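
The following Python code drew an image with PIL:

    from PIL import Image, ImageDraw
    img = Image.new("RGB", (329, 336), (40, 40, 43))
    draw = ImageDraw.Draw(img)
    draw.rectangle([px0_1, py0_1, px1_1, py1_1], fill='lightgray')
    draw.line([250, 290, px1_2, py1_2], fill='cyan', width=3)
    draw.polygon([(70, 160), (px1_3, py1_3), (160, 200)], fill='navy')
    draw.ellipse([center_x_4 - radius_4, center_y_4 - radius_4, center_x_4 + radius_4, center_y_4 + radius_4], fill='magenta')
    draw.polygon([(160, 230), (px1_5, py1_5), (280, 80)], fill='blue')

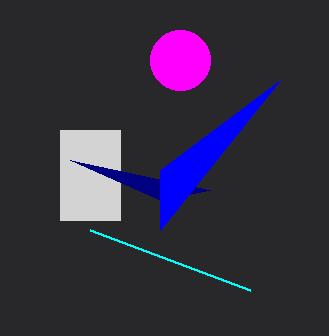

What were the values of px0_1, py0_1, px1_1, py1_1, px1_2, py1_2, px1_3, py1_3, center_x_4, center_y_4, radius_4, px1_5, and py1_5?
px0_1 = 60, py0_1 = 130, px1_1 = 120, py1_1 = 220, px1_2 = 90, py1_2 = 230, px1_3 = 210, py1_3 = 190, center_x_4 = 180, center_y_4 = 60, radius_4 = 30, px1_5 = 160, py1_5 = 170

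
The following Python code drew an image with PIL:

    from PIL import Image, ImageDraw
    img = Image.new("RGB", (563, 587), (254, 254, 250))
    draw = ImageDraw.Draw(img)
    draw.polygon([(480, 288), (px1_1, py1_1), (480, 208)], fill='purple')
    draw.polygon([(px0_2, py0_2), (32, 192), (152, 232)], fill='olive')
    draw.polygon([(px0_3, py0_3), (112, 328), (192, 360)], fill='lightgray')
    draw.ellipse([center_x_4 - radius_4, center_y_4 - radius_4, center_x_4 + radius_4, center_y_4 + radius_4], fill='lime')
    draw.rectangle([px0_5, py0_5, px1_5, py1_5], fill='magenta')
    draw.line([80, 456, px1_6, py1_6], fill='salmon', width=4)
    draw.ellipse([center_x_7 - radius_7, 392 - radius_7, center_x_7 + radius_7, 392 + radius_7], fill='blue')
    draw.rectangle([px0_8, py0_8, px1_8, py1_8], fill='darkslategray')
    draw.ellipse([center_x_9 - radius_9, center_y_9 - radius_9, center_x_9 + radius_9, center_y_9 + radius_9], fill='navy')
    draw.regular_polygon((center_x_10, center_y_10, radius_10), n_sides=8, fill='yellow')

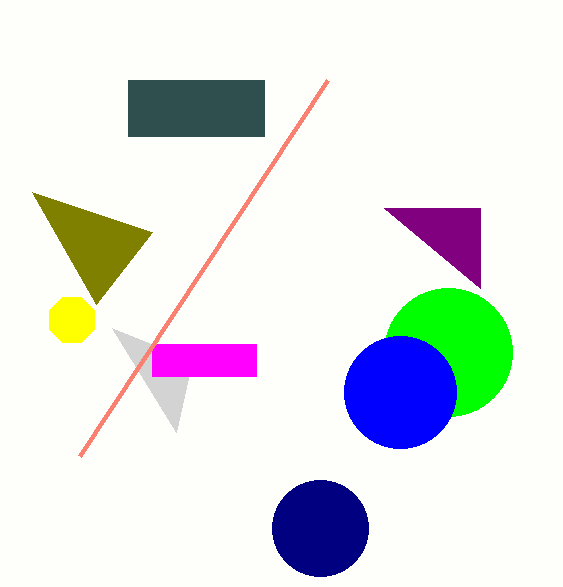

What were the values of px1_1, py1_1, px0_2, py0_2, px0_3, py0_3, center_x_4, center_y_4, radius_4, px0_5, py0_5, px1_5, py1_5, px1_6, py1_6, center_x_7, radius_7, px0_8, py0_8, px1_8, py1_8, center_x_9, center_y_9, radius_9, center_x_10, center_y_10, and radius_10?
px1_1 = 384; py1_1 = 208; px0_2 = 96; py0_2 = 304; px0_3 = 176; py0_3 = 432; center_x_4 = 448; center_y_4 = 352; radius_4 = 64; px0_5 = 152; py0_5 = 344; px1_5 = 256; py1_5 = 376; px1_6 = 328; py1_6 = 80; center_x_7 = 400; radius_7 = 56; px0_8 = 128; py0_8 = 80; px1_8 = 264; py1_8 = 136; center_x_9 = 320; center_y_9 = 528; radius_9 = 48; center_x_10 = 72; center_y_10 = 320; radius_10 = 24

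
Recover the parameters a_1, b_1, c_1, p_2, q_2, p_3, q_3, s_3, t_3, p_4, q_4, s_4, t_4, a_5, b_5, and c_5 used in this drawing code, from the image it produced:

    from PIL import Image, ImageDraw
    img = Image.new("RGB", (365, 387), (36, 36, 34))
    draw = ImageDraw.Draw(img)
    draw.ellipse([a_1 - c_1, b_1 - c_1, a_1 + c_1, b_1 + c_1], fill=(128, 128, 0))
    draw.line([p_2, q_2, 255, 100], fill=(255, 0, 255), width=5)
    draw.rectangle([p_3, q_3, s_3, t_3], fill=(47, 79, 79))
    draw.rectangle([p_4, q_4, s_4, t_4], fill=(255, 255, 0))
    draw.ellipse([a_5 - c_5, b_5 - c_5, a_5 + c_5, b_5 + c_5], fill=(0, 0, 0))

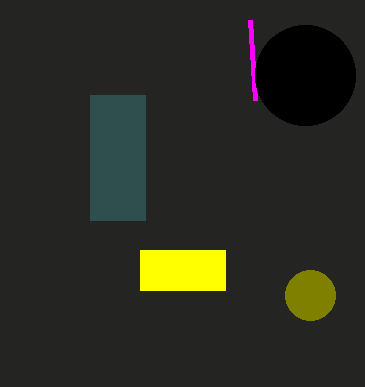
a_1 = 310
b_1 = 295
c_1 = 25
p_2 = 250
q_2 = 20
p_3 = 90
q_3 = 95
s_3 = 145
t_3 = 220
p_4 = 140
q_4 = 250
s_4 = 225
t_4 = 290
a_5 = 305
b_5 = 75
c_5 = 50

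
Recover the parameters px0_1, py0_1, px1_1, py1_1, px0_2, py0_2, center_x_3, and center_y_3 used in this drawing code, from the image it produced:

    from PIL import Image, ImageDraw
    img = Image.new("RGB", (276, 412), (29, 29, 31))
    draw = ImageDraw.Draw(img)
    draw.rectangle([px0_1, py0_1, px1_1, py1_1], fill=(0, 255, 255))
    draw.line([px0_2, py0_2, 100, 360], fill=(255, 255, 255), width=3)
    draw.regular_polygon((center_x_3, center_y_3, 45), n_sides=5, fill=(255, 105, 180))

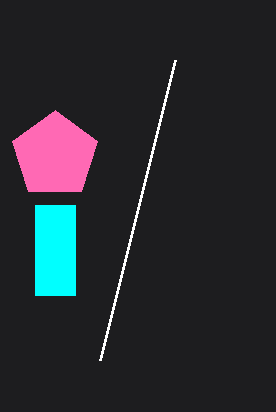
px0_1 = 35; py0_1 = 205; px1_1 = 75; py1_1 = 295; px0_2 = 175; py0_2 = 60; center_x_3 = 55; center_y_3 = 155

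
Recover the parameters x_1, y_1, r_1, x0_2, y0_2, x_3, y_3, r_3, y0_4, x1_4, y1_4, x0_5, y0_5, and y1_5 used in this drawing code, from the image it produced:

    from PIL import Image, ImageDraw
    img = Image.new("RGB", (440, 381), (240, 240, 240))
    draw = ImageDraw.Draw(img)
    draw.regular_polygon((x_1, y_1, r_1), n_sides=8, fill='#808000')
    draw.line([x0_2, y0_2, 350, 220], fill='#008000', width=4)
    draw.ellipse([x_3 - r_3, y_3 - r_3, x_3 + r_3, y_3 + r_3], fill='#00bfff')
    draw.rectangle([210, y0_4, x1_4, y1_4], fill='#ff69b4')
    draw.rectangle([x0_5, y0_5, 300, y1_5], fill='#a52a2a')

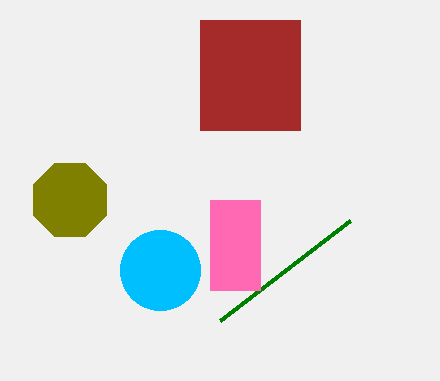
x_1 = 70; y_1 = 200; r_1 = 40; x0_2 = 220; y0_2 = 320; x_3 = 160; y_3 = 270; r_3 = 40; y0_4 = 200; x1_4 = 260; y1_4 = 290; x0_5 = 200; y0_5 = 20; y1_5 = 130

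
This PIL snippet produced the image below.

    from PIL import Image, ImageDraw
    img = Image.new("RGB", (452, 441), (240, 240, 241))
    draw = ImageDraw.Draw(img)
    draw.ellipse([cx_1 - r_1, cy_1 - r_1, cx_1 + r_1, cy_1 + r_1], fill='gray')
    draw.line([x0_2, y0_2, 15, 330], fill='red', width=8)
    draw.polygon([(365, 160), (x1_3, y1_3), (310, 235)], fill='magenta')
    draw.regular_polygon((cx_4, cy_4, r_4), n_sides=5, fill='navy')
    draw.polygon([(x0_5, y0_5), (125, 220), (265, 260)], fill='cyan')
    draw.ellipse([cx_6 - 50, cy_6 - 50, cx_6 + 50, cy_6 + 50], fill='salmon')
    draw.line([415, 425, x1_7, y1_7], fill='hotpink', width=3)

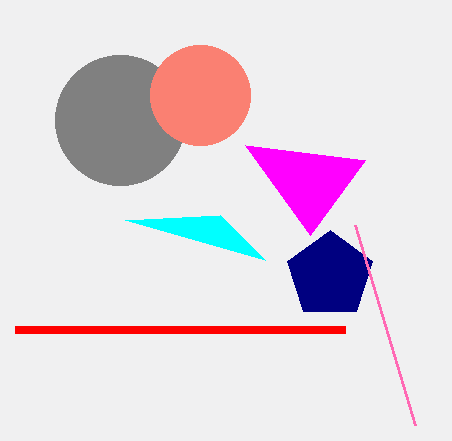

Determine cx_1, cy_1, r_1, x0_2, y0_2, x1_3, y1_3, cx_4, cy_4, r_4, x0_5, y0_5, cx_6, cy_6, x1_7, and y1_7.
cx_1 = 120
cy_1 = 120
r_1 = 65
x0_2 = 345
y0_2 = 330
x1_3 = 245
y1_3 = 145
cx_4 = 330
cy_4 = 275
r_4 = 45
x0_5 = 220
y0_5 = 215
cx_6 = 200
cy_6 = 95
x1_7 = 355
y1_7 = 225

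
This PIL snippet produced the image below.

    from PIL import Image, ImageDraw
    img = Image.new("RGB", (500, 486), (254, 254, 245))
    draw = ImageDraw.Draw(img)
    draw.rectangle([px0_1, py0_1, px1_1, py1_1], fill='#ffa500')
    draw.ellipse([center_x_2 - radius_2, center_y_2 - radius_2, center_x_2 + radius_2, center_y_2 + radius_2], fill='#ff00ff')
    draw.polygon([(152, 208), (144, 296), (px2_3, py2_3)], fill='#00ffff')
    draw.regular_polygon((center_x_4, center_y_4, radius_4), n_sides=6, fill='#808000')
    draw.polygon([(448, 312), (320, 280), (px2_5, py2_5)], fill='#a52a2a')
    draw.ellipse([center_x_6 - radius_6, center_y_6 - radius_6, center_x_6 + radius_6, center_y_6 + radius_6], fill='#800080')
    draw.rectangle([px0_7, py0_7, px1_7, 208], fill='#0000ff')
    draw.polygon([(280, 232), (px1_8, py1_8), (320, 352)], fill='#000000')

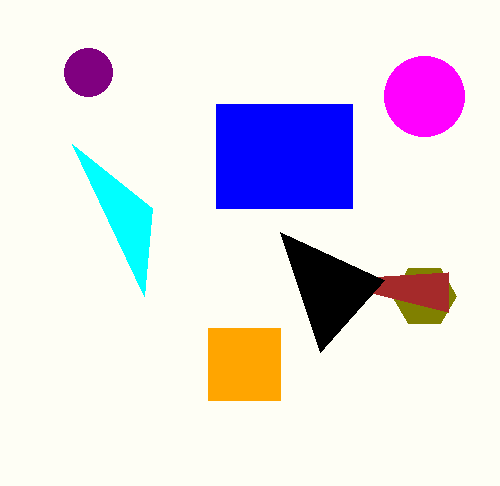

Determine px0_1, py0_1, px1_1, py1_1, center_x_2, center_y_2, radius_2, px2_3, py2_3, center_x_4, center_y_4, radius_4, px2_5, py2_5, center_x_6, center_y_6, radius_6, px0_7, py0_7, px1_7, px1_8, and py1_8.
px0_1 = 208
py0_1 = 328
px1_1 = 280
py1_1 = 400
center_x_2 = 424
center_y_2 = 96
radius_2 = 40
px2_3 = 72
py2_3 = 144
center_x_4 = 424
center_y_4 = 296
radius_4 = 32
px2_5 = 448
py2_5 = 272
center_x_6 = 88
center_y_6 = 72
radius_6 = 24
px0_7 = 216
py0_7 = 104
px1_7 = 352
px1_8 = 384
py1_8 = 280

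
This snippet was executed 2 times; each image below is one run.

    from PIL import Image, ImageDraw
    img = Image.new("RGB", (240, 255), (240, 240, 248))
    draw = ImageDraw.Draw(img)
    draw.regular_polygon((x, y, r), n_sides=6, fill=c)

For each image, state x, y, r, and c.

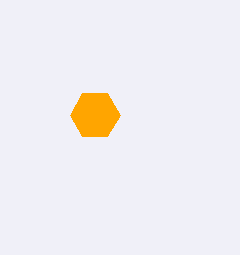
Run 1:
x = 95; y = 115; r = 25; c = 'orange'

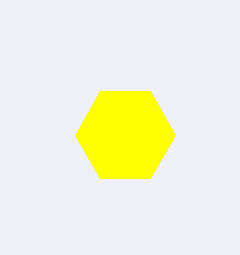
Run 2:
x = 125, y = 135, r = 50, c = 'yellow'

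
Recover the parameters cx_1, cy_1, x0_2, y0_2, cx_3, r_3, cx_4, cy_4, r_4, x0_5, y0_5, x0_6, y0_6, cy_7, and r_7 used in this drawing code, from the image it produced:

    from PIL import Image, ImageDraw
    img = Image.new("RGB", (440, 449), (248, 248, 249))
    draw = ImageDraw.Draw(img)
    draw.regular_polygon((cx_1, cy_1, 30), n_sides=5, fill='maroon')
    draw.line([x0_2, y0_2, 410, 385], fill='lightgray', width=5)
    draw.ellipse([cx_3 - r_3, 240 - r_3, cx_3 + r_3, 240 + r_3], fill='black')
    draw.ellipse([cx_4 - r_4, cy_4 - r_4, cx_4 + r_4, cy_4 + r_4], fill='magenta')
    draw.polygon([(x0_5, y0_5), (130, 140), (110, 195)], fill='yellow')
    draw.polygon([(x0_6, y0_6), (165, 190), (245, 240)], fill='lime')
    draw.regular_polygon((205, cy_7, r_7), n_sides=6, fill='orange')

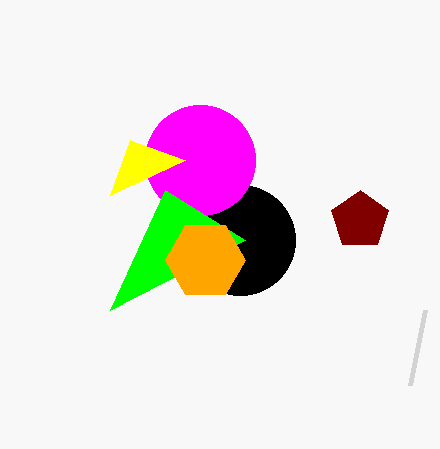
cx_1 = 360, cy_1 = 220, x0_2 = 425, y0_2 = 310, cx_3 = 240, r_3 = 55, cx_4 = 200, cy_4 = 160, r_4 = 55, x0_5 = 185, y0_5 = 160, x0_6 = 110, y0_6 = 310, cy_7 = 260, r_7 = 40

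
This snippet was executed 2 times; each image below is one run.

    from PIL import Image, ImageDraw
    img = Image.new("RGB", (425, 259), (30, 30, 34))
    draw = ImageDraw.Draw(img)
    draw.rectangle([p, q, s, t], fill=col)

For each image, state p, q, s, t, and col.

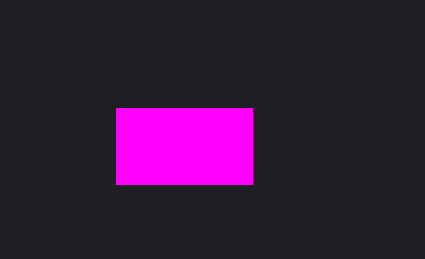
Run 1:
p = 116; q = 108; s = 252; t = 184; col = 'magenta'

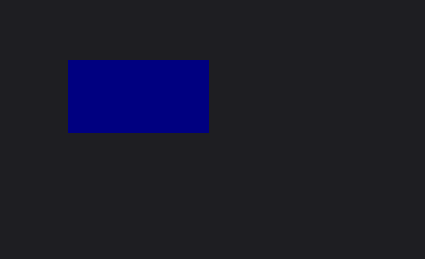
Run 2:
p = 68, q = 60, s = 208, t = 132, col = 'navy'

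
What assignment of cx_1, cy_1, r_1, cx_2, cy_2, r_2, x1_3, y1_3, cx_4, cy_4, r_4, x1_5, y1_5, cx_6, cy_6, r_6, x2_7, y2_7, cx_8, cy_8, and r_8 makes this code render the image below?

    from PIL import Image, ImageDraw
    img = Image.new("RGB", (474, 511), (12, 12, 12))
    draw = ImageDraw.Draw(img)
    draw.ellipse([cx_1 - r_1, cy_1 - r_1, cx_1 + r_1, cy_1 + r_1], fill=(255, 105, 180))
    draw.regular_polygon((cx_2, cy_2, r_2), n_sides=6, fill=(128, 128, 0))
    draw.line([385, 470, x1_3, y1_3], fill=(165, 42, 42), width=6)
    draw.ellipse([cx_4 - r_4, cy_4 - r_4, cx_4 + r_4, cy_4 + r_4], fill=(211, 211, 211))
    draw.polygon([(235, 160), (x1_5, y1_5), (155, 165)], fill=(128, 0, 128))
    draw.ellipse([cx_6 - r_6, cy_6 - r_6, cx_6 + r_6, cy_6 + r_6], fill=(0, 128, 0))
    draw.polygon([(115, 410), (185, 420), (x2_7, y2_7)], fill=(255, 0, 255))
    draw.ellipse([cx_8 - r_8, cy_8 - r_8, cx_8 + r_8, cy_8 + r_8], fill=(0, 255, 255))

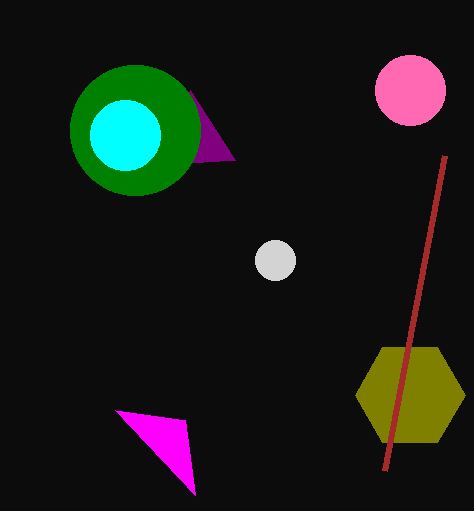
cx_1 = 410; cy_1 = 90; r_1 = 35; cx_2 = 410; cy_2 = 395; r_2 = 55; x1_3 = 445; y1_3 = 155; cx_4 = 275; cy_4 = 260; r_4 = 20; x1_5 = 190; y1_5 = 90; cx_6 = 135; cy_6 = 130; r_6 = 65; x2_7 = 195; y2_7 = 495; cx_8 = 125; cy_8 = 135; r_8 = 35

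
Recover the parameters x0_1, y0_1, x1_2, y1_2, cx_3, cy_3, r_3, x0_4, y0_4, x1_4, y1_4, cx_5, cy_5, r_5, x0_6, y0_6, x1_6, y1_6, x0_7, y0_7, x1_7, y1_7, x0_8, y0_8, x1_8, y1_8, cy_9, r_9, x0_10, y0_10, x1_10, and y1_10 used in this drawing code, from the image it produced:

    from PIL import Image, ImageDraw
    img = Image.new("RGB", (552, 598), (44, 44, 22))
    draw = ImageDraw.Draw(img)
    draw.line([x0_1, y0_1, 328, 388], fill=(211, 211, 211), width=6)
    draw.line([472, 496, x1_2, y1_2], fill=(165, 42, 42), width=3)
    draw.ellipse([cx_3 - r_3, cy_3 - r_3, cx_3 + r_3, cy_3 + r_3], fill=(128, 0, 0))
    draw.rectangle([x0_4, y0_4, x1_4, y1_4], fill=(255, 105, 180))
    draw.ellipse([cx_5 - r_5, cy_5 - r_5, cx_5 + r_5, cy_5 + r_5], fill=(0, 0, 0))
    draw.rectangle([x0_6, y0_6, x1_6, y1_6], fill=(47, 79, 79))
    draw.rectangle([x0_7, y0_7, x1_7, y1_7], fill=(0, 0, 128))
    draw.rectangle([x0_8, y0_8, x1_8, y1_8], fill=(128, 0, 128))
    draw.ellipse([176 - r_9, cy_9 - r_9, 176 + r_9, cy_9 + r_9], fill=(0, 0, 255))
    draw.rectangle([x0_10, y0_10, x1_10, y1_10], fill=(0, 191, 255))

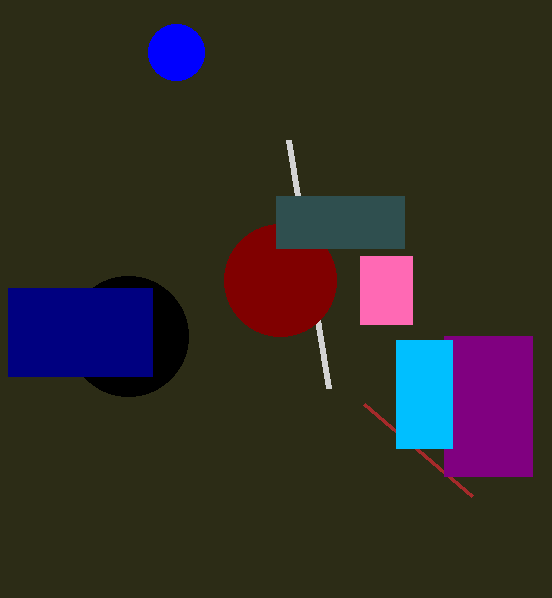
x0_1 = 288; y0_1 = 140; x1_2 = 364; y1_2 = 404; cx_3 = 280; cy_3 = 280; r_3 = 56; x0_4 = 360; y0_4 = 256; x1_4 = 412; y1_4 = 324; cx_5 = 128; cy_5 = 336; r_5 = 60; x0_6 = 276; y0_6 = 196; x1_6 = 404; y1_6 = 248; x0_7 = 8; y0_7 = 288; x1_7 = 152; y1_7 = 376; x0_8 = 444; y0_8 = 336; x1_8 = 532; y1_8 = 476; cy_9 = 52; r_9 = 28; x0_10 = 396; y0_10 = 340; x1_10 = 452; y1_10 = 448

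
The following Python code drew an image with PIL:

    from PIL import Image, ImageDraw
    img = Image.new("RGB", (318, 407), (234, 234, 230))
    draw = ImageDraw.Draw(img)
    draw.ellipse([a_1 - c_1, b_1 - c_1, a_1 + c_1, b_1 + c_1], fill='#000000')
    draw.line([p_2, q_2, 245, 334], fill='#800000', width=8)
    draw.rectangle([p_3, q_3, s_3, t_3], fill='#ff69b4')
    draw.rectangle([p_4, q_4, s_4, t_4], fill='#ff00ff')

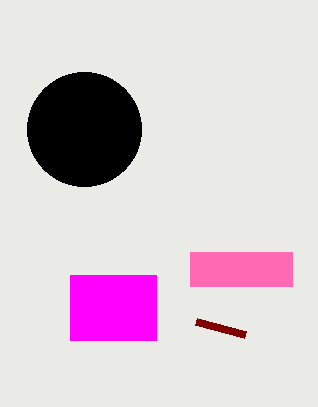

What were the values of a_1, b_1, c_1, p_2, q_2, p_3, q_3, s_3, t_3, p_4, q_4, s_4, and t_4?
a_1 = 84
b_1 = 129
c_1 = 57
p_2 = 196
q_2 = 321
p_3 = 190
q_3 = 252
s_3 = 292
t_3 = 286
p_4 = 70
q_4 = 275
s_4 = 156
t_4 = 340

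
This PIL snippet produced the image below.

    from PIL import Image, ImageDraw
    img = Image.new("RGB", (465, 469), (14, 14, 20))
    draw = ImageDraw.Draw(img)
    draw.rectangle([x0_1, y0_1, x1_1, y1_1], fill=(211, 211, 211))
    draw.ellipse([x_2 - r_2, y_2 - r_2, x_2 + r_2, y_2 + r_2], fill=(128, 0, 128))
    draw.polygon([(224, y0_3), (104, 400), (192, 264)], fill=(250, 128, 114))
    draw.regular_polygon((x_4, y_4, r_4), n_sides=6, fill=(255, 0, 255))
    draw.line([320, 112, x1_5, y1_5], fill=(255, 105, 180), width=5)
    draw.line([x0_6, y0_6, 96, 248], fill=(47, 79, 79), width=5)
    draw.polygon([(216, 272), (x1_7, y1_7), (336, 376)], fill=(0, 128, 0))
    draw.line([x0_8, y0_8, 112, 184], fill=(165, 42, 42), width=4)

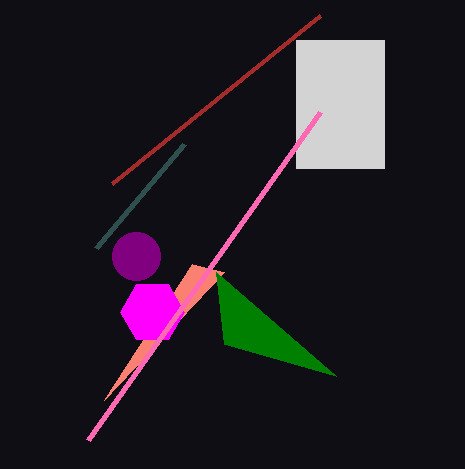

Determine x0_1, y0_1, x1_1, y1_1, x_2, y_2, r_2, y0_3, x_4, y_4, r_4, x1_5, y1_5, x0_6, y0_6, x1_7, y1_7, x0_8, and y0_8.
x0_1 = 296; y0_1 = 40; x1_1 = 384; y1_1 = 168; x_2 = 136; y_2 = 256; r_2 = 24; y0_3 = 272; x_4 = 152; y_4 = 312; r_4 = 32; x1_5 = 88; y1_5 = 440; x0_6 = 184; y0_6 = 144; x1_7 = 224; y1_7 = 344; x0_8 = 320; y0_8 = 16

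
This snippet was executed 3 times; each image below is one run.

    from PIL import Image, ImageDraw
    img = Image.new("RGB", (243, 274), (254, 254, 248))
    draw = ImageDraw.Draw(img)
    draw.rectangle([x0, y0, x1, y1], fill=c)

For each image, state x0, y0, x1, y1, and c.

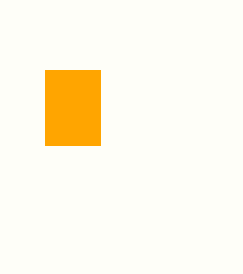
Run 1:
x0 = 45; y0 = 70; x1 = 100; y1 = 145; c = 'orange'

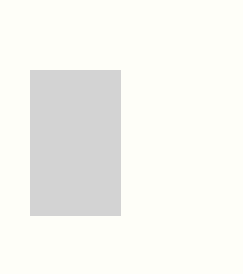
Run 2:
x0 = 30, y0 = 70, x1 = 120, y1 = 215, c = 'lightgray'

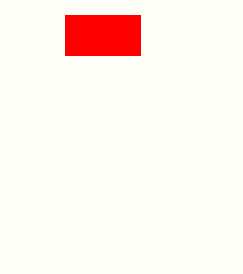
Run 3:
x0 = 65; y0 = 15; x1 = 140; y1 = 55; c = 'red'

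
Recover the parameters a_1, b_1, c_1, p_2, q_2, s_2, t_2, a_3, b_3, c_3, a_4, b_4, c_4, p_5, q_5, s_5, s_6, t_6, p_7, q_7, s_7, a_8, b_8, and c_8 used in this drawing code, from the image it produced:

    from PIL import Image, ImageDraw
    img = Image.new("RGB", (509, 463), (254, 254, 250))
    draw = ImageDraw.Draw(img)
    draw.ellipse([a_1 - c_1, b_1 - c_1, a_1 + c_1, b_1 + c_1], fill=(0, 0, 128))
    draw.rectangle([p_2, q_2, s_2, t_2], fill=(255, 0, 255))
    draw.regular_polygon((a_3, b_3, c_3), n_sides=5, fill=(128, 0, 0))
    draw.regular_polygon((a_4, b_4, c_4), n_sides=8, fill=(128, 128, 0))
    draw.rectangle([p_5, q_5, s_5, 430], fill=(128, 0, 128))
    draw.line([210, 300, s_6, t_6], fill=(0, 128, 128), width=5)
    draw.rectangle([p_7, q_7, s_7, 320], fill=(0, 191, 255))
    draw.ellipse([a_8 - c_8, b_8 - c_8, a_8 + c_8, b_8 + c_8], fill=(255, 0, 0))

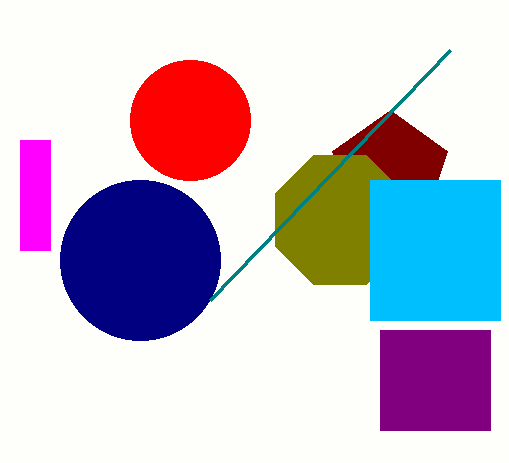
a_1 = 140, b_1 = 260, c_1 = 80, p_2 = 20, q_2 = 140, s_2 = 50, t_2 = 250, a_3 = 390, b_3 = 170, c_3 = 60, a_4 = 340, b_4 = 220, c_4 = 70, p_5 = 380, q_5 = 330, s_5 = 490, s_6 = 450, t_6 = 50, p_7 = 370, q_7 = 180, s_7 = 500, a_8 = 190, b_8 = 120, c_8 = 60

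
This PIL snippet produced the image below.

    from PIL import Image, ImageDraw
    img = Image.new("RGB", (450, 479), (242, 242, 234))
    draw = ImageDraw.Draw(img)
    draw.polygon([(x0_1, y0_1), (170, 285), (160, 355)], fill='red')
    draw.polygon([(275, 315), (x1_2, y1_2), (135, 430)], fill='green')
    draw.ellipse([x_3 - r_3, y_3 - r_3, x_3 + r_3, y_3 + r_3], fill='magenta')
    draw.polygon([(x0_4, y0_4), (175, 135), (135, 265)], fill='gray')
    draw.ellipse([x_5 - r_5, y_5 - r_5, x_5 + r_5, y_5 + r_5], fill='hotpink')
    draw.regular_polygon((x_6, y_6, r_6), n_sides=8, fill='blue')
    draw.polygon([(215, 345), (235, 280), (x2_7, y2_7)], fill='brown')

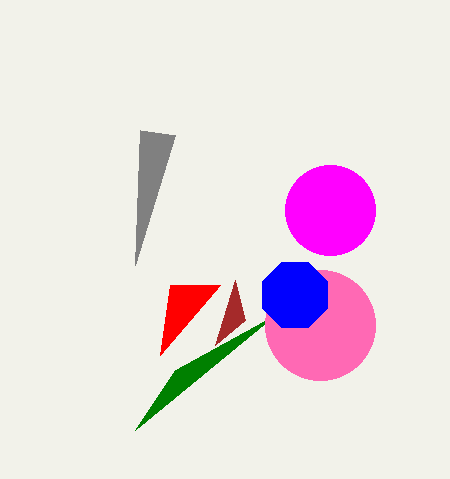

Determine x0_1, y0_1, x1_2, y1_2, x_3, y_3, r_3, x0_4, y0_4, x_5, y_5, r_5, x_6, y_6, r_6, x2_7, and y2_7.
x0_1 = 220
y0_1 = 285
x1_2 = 175
y1_2 = 370
x_3 = 330
y_3 = 210
r_3 = 45
x0_4 = 140
y0_4 = 130
x_5 = 320
y_5 = 325
r_5 = 55
x_6 = 295
y_6 = 295
r_6 = 35
x2_7 = 245
y2_7 = 320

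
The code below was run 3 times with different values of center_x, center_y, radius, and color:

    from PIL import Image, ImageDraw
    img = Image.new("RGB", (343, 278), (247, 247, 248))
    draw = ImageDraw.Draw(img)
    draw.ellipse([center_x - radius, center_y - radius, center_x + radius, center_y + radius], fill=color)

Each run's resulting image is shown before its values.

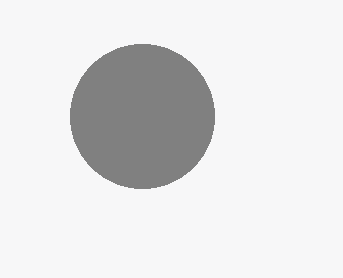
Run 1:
center_x = 142; center_y = 116; radius = 72; color = 'gray'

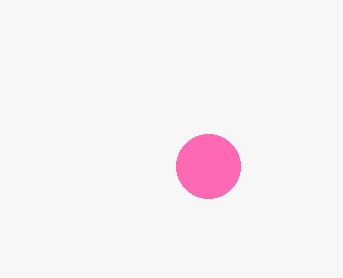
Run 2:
center_x = 208, center_y = 166, radius = 32, color = 'hotpink'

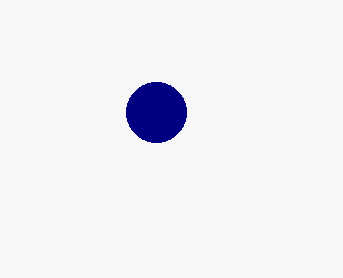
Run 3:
center_x = 156; center_y = 112; radius = 30; color = 'navy'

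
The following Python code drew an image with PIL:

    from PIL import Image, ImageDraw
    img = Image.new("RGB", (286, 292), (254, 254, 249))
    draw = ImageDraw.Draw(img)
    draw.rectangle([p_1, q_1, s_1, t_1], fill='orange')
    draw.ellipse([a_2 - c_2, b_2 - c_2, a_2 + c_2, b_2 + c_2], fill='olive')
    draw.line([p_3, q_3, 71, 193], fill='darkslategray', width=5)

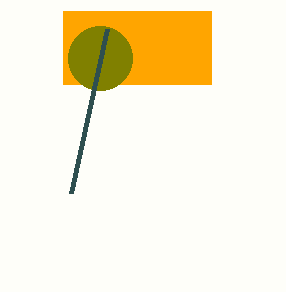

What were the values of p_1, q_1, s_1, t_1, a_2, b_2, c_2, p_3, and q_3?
p_1 = 63, q_1 = 11, s_1 = 211, t_1 = 84, a_2 = 100, b_2 = 58, c_2 = 32, p_3 = 107, q_3 = 29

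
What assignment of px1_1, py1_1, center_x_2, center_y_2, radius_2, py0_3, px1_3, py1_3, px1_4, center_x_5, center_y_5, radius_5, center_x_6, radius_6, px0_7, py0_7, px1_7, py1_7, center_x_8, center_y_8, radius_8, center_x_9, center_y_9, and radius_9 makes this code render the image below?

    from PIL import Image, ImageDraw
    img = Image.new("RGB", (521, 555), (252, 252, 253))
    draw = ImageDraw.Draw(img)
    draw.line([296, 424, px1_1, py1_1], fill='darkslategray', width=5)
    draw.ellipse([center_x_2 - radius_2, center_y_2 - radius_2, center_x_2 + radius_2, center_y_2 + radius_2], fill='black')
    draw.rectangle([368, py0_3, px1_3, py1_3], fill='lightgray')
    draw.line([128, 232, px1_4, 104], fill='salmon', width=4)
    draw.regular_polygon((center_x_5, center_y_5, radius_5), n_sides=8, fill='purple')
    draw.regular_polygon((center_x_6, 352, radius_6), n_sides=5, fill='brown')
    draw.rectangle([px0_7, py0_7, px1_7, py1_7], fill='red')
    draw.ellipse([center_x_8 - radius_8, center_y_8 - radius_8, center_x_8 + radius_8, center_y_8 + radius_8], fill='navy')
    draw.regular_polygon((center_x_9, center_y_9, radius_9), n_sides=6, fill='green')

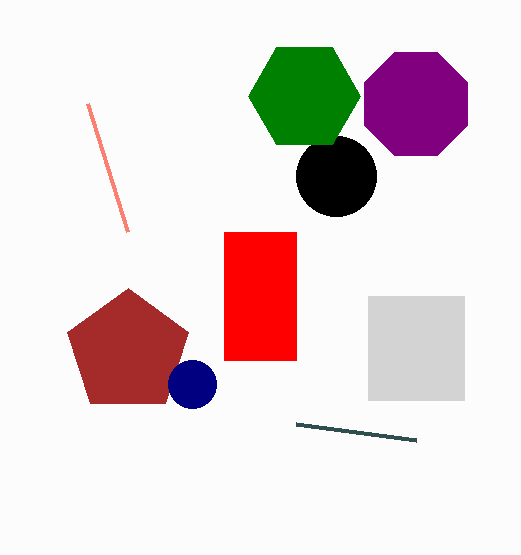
px1_1 = 416; py1_1 = 440; center_x_2 = 336; center_y_2 = 176; radius_2 = 40; py0_3 = 296; px1_3 = 464; py1_3 = 400; px1_4 = 88; center_x_5 = 416; center_y_5 = 104; radius_5 = 56; center_x_6 = 128; radius_6 = 64; px0_7 = 224; py0_7 = 232; px1_7 = 296; py1_7 = 360; center_x_8 = 192; center_y_8 = 384; radius_8 = 24; center_x_9 = 304; center_y_9 = 96; radius_9 = 56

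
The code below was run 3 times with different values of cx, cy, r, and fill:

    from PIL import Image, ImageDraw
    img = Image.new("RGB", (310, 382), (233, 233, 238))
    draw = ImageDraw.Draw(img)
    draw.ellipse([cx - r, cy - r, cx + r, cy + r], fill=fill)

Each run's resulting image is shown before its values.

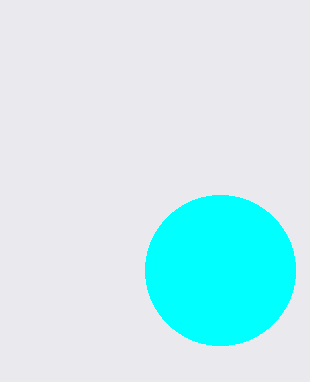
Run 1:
cx = 220; cy = 270; r = 75; fill = 'cyan'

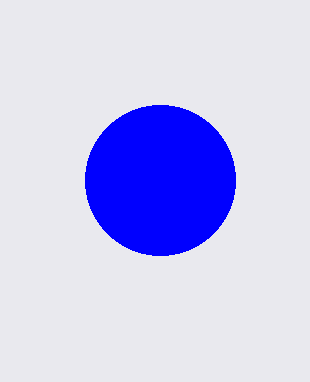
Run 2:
cx = 160; cy = 180; r = 75; fill = 'blue'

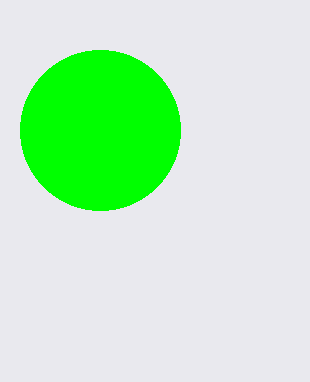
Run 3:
cx = 100; cy = 130; r = 80; fill = 'lime'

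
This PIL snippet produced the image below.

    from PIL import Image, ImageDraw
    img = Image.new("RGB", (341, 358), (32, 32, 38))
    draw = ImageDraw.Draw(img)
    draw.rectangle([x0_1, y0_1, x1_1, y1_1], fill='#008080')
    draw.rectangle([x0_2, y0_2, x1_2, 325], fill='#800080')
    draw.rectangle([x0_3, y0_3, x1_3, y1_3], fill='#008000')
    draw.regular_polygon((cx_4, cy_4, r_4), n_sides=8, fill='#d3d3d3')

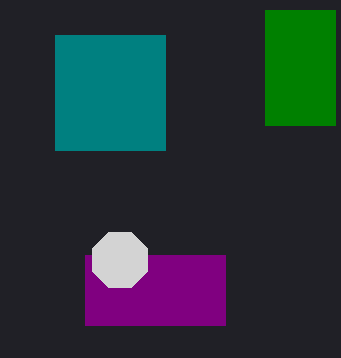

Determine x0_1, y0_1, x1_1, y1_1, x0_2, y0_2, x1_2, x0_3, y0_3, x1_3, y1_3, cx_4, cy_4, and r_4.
x0_1 = 55, y0_1 = 35, x1_1 = 165, y1_1 = 150, x0_2 = 85, y0_2 = 255, x1_2 = 225, x0_3 = 265, y0_3 = 10, x1_3 = 335, y1_3 = 125, cx_4 = 120, cy_4 = 260, r_4 = 30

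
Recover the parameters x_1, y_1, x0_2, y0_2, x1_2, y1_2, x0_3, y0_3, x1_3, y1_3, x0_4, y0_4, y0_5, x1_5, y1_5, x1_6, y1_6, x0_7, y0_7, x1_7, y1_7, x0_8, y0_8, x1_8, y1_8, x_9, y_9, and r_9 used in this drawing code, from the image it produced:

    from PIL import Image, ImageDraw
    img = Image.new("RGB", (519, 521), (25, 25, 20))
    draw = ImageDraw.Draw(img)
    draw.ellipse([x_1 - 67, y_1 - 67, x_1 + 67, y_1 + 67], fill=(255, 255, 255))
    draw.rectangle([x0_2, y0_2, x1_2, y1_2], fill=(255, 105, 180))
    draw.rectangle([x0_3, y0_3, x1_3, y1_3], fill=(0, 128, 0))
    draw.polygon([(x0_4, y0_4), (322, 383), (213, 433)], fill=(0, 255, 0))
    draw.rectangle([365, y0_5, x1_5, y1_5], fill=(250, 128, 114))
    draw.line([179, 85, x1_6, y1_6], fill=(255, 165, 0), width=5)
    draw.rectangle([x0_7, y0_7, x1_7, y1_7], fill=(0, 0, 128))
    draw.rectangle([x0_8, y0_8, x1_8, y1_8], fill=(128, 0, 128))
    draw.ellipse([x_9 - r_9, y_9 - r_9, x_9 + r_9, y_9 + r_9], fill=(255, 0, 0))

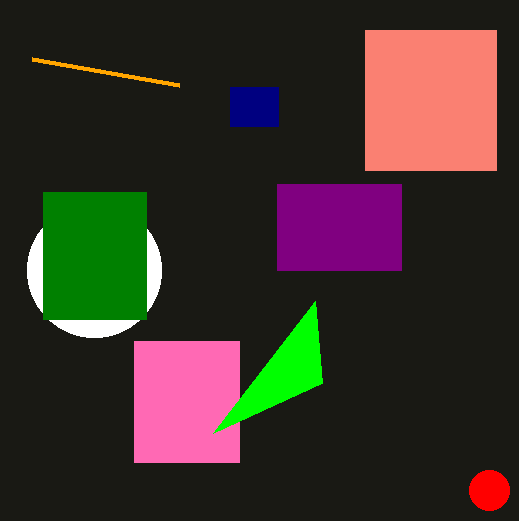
x_1 = 94
y_1 = 270
x0_2 = 134
y0_2 = 341
x1_2 = 239
y1_2 = 462
x0_3 = 43
y0_3 = 192
x1_3 = 146
y1_3 = 319
x0_4 = 315
y0_4 = 301
y0_5 = 30
x1_5 = 496
y1_5 = 170
x1_6 = 32
y1_6 = 59
x0_7 = 230
y0_7 = 87
x1_7 = 278
y1_7 = 126
x0_8 = 277
y0_8 = 184
x1_8 = 401
y1_8 = 270
x_9 = 489
y_9 = 490
r_9 = 20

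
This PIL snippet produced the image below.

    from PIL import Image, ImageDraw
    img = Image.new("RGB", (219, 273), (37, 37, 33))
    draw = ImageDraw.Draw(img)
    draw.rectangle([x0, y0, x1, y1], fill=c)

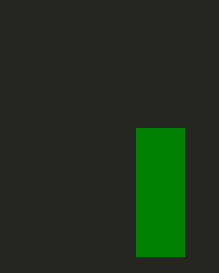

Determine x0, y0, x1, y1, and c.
x0 = 136
y0 = 128
x1 = 184
y1 = 256
c = 'green'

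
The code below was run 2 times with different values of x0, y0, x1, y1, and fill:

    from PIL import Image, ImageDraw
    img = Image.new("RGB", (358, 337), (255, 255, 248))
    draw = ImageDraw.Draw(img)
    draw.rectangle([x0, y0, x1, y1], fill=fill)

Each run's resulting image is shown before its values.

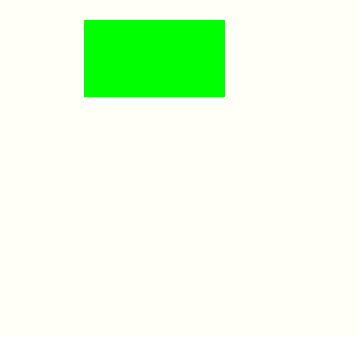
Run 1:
x0 = 84; y0 = 20; x1 = 224; y1 = 96; fill = 'lime'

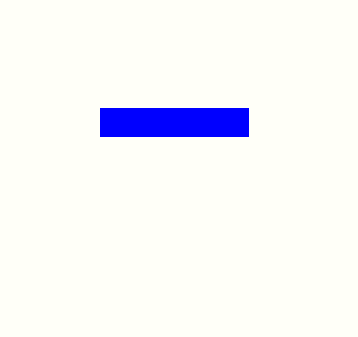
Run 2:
x0 = 100; y0 = 108; x1 = 248; y1 = 136; fill = 'blue'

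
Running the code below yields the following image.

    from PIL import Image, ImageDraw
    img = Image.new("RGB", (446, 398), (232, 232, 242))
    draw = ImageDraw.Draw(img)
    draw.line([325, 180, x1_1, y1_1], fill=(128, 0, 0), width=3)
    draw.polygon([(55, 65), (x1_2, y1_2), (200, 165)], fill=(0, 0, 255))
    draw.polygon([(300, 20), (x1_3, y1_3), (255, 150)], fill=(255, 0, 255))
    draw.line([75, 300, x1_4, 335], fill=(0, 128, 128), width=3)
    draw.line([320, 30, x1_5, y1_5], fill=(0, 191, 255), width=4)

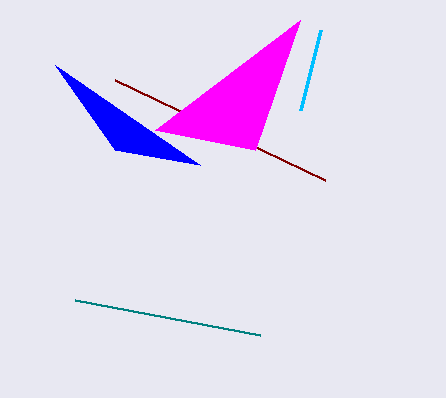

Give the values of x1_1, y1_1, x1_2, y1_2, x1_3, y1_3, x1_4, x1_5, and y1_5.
x1_1 = 115, y1_1 = 80, x1_2 = 115, y1_2 = 150, x1_3 = 155, y1_3 = 130, x1_4 = 260, x1_5 = 300, y1_5 = 110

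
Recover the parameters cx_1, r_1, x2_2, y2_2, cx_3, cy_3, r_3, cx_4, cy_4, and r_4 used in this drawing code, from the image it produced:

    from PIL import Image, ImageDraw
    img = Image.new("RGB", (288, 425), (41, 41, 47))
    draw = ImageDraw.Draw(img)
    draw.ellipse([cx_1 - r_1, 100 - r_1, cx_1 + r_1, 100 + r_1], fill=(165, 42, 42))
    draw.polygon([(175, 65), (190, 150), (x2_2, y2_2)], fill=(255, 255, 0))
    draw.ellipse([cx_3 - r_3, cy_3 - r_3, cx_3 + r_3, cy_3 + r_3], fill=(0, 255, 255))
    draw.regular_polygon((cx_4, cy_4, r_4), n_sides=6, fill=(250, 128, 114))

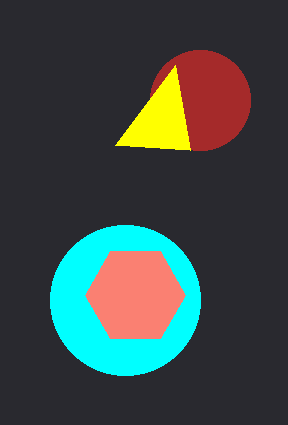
cx_1 = 200
r_1 = 50
x2_2 = 115
y2_2 = 145
cx_3 = 125
cy_3 = 300
r_3 = 75
cx_4 = 135
cy_4 = 295
r_4 = 50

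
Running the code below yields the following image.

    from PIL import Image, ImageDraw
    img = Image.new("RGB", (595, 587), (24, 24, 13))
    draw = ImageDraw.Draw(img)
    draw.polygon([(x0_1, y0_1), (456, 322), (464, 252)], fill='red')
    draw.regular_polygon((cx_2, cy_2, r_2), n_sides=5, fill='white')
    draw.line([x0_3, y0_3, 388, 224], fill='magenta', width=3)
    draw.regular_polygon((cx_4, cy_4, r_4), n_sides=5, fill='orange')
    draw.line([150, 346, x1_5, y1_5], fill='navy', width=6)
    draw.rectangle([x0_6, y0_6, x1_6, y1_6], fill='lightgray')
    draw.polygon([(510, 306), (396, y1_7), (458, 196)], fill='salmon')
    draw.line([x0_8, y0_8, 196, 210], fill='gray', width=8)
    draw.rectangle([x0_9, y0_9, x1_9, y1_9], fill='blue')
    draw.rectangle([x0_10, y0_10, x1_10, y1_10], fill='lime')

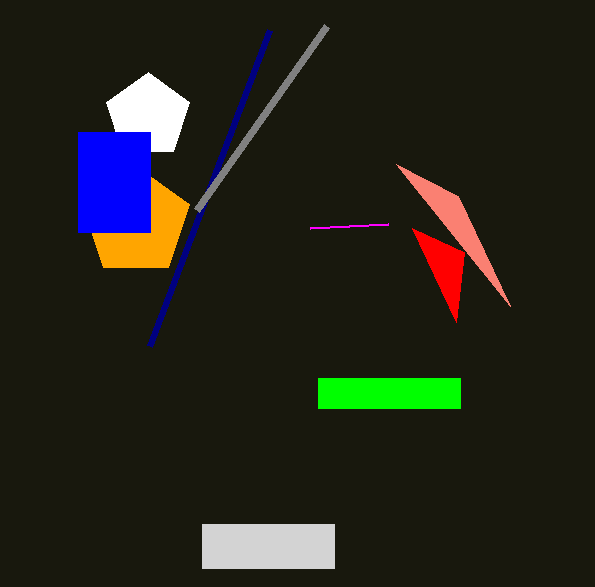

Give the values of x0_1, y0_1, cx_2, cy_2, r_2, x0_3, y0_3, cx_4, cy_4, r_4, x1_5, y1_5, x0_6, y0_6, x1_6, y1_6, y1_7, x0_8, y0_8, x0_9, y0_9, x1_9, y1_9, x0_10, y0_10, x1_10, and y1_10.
x0_1 = 412
y0_1 = 228
cx_2 = 148
cy_2 = 116
r_2 = 44
x0_3 = 310
y0_3 = 228
cx_4 = 136
cy_4 = 222
r_4 = 56
x1_5 = 270
y1_5 = 30
x0_6 = 202
y0_6 = 524
x1_6 = 334
y1_6 = 568
y1_7 = 164
x0_8 = 326
y0_8 = 26
x0_9 = 78
y0_9 = 132
x1_9 = 150
y1_9 = 232
x0_10 = 318
y0_10 = 378
x1_10 = 460
y1_10 = 408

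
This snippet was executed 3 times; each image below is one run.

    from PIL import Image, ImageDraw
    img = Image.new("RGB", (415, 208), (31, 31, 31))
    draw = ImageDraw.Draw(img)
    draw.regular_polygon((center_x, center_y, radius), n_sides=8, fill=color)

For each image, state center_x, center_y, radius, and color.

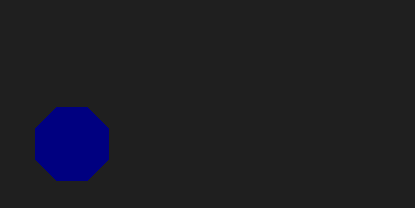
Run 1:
center_x = 72; center_y = 144; radius = 40; color = 'navy'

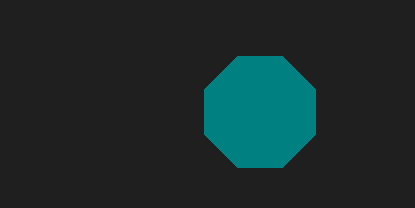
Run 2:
center_x = 260; center_y = 112; radius = 60; color = 'teal'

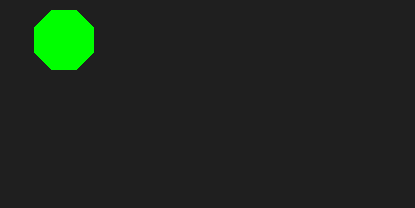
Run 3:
center_x = 64, center_y = 40, radius = 32, color = 'lime'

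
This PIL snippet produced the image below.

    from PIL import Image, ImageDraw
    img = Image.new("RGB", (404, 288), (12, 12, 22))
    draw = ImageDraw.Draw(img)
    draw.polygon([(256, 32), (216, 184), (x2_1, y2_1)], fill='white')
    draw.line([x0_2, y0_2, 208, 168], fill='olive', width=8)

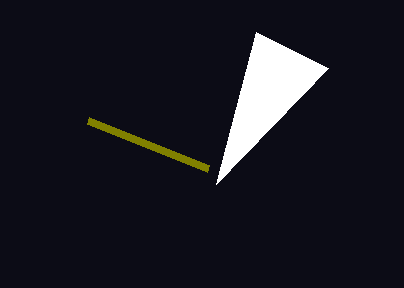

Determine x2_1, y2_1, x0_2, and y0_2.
x2_1 = 328
y2_1 = 68
x0_2 = 88
y0_2 = 120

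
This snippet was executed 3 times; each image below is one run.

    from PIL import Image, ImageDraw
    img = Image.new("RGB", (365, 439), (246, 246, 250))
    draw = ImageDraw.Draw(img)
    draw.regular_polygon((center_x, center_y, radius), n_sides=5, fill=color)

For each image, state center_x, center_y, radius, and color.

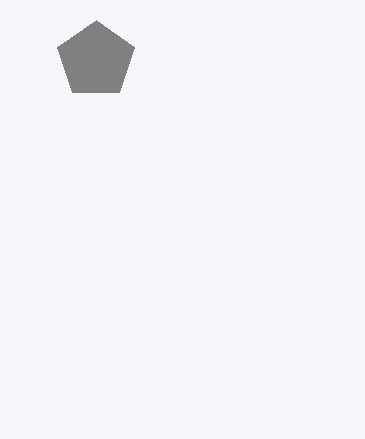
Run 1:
center_x = 96, center_y = 60, radius = 40, color = 'gray'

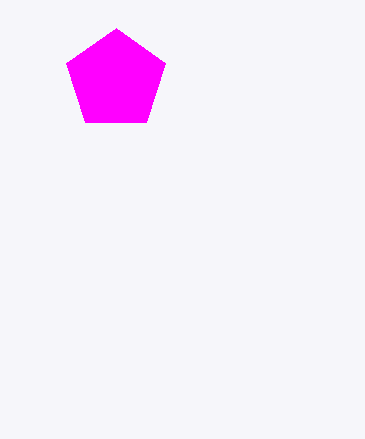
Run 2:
center_x = 116; center_y = 80; radius = 52; color = 'magenta'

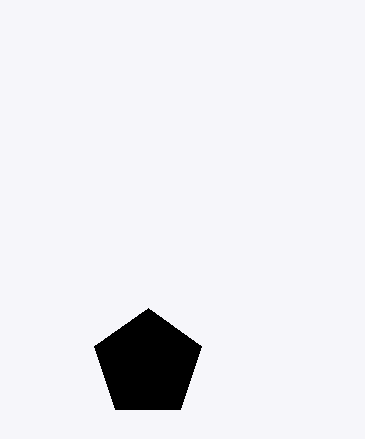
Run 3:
center_x = 148; center_y = 364; radius = 56; color = 'black'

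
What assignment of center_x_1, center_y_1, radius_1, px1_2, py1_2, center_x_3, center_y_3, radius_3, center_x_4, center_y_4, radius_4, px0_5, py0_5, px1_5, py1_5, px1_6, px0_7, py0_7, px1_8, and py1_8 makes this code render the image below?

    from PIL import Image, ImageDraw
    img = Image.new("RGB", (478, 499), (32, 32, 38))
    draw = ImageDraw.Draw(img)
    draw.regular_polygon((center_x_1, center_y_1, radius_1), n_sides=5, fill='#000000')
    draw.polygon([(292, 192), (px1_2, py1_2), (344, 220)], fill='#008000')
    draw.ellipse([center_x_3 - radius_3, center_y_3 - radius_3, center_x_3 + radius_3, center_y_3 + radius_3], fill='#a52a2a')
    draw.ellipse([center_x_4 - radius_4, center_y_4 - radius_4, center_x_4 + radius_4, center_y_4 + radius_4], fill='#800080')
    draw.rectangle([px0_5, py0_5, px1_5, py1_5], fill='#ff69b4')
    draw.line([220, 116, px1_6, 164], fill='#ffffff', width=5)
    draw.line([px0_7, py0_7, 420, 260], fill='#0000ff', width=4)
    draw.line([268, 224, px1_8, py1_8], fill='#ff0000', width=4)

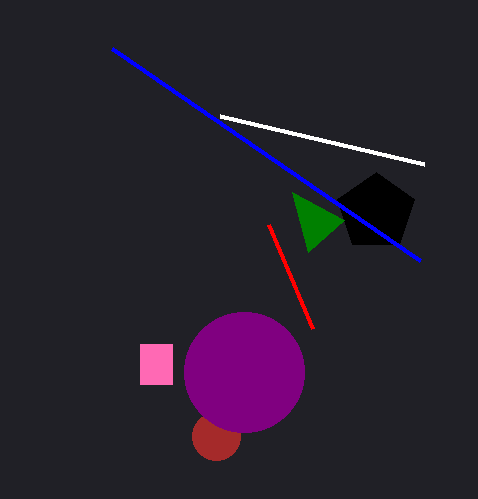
center_x_1 = 376
center_y_1 = 212
radius_1 = 40
px1_2 = 308
py1_2 = 252
center_x_3 = 216
center_y_3 = 436
radius_3 = 24
center_x_4 = 244
center_y_4 = 372
radius_4 = 60
px0_5 = 140
py0_5 = 344
px1_5 = 172
py1_5 = 384
px1_6 = 424
px0_7 = 112
py0_7 = 48
px1_8 = 312
py1_8 = 328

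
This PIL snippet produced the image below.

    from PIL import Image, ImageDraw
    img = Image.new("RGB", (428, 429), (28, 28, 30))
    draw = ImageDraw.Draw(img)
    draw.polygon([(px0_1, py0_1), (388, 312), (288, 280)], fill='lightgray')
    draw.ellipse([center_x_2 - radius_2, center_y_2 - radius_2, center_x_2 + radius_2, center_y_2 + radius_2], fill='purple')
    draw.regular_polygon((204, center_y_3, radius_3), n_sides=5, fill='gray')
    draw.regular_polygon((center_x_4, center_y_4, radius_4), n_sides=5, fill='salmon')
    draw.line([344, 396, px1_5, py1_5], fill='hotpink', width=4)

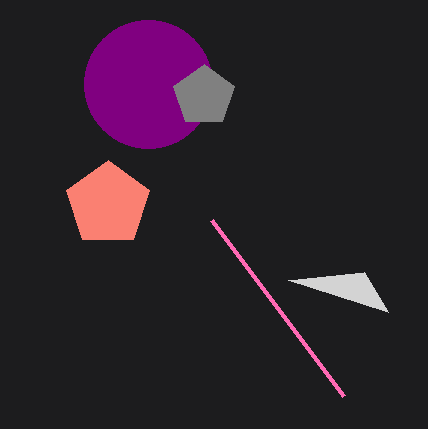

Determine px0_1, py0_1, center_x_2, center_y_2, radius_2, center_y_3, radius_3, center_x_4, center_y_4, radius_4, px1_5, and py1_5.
px0_1 = 364
py0_1 = 272
center_x_2 = 148
center_y_2 = 84
radius_2 = 64
center_y_3 = 96
radius_3 = 32
center_x_4 = 108
center_y_4 = 204
radius_4 = 44
px1_5 = 212
py1_5 = 220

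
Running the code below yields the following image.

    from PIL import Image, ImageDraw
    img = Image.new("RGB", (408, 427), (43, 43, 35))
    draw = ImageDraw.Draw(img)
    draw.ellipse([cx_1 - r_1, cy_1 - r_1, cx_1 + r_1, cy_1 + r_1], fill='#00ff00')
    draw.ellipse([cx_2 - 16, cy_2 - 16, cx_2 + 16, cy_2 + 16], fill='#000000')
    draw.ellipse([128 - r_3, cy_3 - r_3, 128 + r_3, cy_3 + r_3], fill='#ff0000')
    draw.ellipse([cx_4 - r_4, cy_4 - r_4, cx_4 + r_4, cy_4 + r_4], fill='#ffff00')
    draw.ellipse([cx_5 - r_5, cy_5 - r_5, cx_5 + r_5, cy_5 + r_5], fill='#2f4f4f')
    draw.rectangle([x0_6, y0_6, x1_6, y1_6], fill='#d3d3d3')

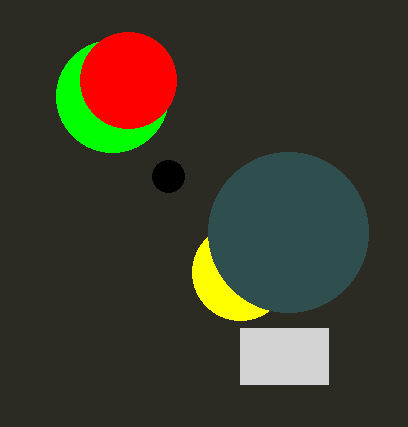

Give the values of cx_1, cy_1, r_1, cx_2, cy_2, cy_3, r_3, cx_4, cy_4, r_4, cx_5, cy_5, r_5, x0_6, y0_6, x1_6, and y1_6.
cx_1 = 112; cy_1 = 96; r_1 = 56; cx_2 = 168; cy_2 = 176; cy_3 = 80; r_3 = 48; cx_4 = 240; cy_4 = 272; r_4 = 48; cx_5 = 288; cy_5 = 232; r_5 = 80; x0_6 = 240; y0_6 = 328; x1_6 = 328; y1_6 = 384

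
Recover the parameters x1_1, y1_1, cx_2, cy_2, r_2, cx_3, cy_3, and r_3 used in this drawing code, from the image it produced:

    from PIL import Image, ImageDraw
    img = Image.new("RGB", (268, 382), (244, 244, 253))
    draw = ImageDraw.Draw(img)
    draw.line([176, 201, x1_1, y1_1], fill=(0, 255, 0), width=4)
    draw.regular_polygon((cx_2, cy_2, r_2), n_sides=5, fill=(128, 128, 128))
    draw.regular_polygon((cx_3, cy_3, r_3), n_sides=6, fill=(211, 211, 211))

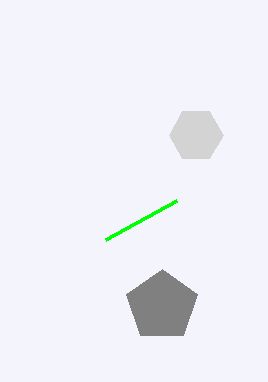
x1_1 = 105; y1_1 = 240; cx_2 = 162; cy_2 = 306; r_2 = 37; cx_3 = 196; cy_3 = 135; r_3 = 27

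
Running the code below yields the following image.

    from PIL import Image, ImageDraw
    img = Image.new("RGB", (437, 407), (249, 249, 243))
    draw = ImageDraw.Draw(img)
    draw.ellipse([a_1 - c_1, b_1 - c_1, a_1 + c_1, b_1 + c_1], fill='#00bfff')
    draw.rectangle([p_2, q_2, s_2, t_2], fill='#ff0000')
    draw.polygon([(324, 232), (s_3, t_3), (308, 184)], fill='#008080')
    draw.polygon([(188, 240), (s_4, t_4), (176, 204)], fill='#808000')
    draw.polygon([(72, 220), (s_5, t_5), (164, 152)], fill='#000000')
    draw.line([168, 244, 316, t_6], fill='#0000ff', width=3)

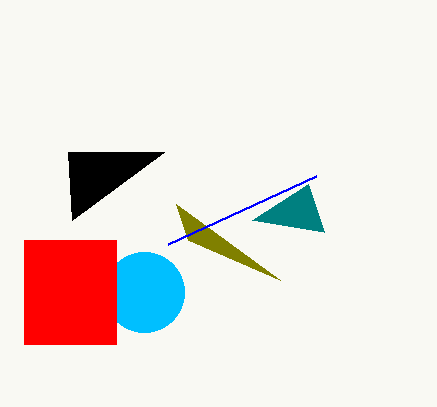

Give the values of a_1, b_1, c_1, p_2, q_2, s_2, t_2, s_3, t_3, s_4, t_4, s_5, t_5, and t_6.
a_1 = 144
b_1 = 292
c_1 = 40
p_2 = 24
q_2 = 240
s_2 = 116
t_2 = 344
s_3 = 252
t_3 = 220
s_4 = 280
t_4 = 280
s_5 = 68
t_5 = 152
t_6 = 176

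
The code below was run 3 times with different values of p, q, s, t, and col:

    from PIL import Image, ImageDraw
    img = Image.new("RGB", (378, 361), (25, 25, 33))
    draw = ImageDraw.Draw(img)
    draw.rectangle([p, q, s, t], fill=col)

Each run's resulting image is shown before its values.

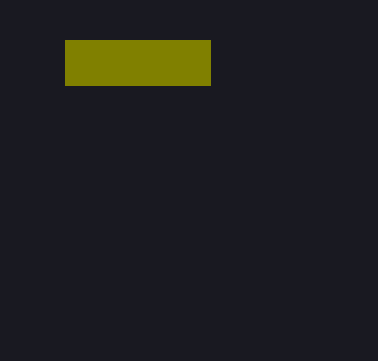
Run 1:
p = 65
q = 40
s = 210
t = 85
col = 'olive'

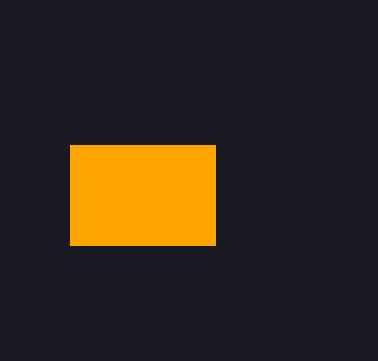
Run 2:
p = 70; q = 145; s = 215; t = 245; col = 'orange'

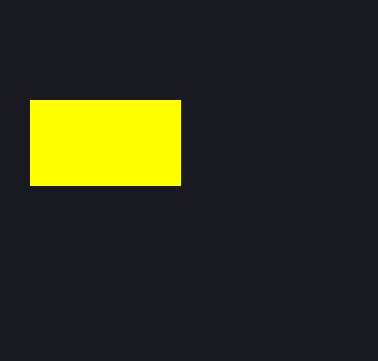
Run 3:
p = 30; q = 100; s = 180; t = 185; col = 'yellow'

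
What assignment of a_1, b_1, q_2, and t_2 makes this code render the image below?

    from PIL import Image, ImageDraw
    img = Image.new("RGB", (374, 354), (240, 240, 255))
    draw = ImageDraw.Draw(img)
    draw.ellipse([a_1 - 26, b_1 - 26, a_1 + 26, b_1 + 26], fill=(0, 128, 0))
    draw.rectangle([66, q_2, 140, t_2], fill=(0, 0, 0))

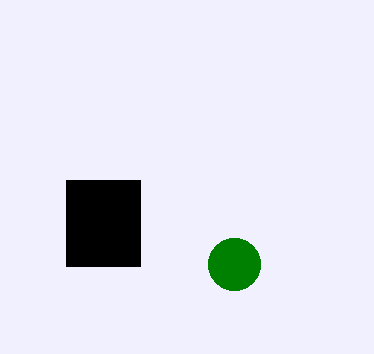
a_1 = 234
b_1 = 264
q_2 = 180
t_2 = 266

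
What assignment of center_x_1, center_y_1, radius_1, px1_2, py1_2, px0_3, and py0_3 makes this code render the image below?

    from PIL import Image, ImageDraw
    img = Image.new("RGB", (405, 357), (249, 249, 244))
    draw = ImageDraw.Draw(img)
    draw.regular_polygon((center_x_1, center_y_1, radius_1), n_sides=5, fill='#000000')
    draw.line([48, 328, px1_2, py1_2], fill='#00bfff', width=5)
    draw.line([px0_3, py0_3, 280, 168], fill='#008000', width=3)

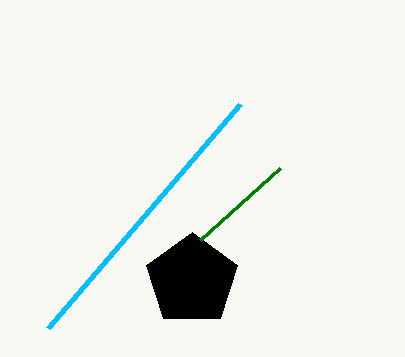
center_x_1 = 192; center_y_1 = 280; radius_1 = 48; px1_2 = 240; py1_2 = 104; px0_3 = 200; py0_3 = 240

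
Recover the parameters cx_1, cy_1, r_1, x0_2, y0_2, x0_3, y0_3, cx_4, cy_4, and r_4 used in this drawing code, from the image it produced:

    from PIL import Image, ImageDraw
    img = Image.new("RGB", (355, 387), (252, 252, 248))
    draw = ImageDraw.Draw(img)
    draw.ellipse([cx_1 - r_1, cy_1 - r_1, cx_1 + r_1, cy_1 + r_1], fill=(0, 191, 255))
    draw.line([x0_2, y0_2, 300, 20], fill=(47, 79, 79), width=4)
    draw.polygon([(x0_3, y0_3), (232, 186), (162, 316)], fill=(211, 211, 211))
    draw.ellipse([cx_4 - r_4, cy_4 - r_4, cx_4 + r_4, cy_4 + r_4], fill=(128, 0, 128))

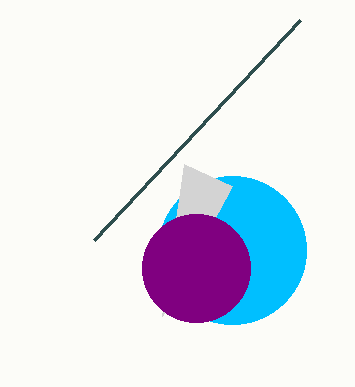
cx_1 = 232, cy_1 = 250, r_1 = 74, x0_2 = 94, y0_2 = 240, x0_3 = 184, y0_3 = 164, cx_4 = 196, cy_4 = 268, r_4 = 54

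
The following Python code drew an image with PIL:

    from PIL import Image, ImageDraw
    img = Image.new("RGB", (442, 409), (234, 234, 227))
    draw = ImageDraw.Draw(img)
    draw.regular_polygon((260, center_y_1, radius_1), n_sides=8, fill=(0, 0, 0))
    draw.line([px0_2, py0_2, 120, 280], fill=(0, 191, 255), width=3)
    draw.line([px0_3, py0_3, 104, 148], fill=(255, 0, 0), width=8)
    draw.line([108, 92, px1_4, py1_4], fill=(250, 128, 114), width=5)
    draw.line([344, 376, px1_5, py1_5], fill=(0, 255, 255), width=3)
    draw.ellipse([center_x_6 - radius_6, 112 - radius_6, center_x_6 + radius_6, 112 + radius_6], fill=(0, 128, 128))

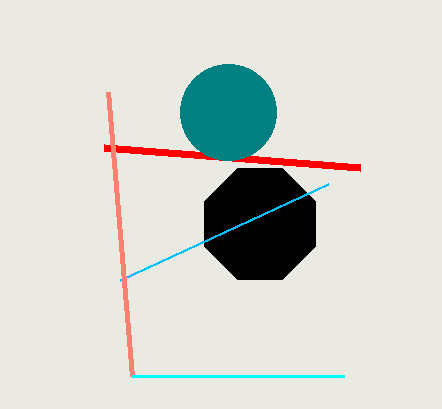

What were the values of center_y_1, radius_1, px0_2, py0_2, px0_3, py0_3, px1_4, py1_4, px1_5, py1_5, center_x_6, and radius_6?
center_y_1 = 224
radius_1 = 60
px0_2 = 328
py0_2 = 184
px0_3 = 360
py0_3 = 168
px1_4 = 132
py1_4 = 376
px1_5 = 132
py1_5 = 376
center_x_6 = 228
radius_6 = 48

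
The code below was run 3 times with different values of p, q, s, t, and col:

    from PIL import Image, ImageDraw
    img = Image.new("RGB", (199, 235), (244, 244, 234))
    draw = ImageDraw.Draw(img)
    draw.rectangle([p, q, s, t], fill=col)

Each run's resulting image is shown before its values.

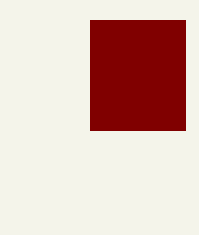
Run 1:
p = 90; q = 20; s = 185; t = 130; col = 'maroon'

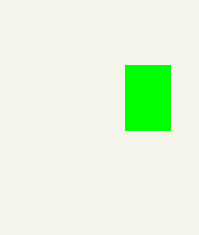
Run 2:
p = 125
q = 65
s = 170
t = 130
col = 'lime'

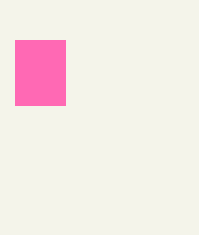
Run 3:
p = 15
q = 40
s = 65
t = 105
col = 'hotpink'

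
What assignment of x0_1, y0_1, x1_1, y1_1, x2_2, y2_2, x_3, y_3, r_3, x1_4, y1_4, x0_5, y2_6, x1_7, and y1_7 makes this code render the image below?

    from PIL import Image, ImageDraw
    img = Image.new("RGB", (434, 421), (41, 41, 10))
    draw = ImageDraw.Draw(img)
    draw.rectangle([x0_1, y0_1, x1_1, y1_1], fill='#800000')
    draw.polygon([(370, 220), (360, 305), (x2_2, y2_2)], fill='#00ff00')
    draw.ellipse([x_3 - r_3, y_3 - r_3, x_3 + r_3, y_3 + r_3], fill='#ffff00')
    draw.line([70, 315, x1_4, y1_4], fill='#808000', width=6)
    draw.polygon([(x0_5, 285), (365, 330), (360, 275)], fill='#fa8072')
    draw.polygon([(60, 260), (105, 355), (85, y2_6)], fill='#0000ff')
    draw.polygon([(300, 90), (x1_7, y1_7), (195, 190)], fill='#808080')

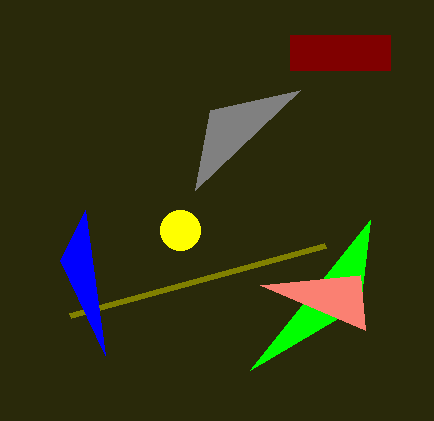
x0_1 = 290
y0_1 = 35
x1_1 = 390
y1_1 = 70
x2_2 = 250
y2_2 = 370
x_3 = 180
y_3 = 230
r_3 = 20
x1_4 = 325
y1_4 = 245
x0_5 = 260
y2_6 = 210
x1_7 = 210
y1_7 = 110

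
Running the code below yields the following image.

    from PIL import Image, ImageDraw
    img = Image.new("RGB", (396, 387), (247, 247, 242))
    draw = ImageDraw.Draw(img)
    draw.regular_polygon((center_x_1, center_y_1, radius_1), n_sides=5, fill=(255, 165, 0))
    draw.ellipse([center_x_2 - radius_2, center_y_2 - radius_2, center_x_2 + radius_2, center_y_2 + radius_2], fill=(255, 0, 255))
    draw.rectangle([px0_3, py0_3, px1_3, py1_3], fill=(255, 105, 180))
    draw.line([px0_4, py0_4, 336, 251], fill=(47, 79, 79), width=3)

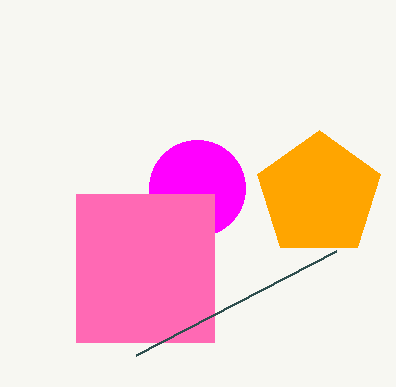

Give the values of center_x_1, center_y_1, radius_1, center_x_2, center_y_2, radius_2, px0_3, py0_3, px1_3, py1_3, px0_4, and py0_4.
center_x_1 = 319
center_y_1 = 195
radius_1 = 65
center_x_2 = 197
center_y_2 = 188
radius_2 = 48
px0_3 = 76
py0_3 = 194
px1_3 = 214
py1_3 = 342
px0_4 = 136
py0_4 = 355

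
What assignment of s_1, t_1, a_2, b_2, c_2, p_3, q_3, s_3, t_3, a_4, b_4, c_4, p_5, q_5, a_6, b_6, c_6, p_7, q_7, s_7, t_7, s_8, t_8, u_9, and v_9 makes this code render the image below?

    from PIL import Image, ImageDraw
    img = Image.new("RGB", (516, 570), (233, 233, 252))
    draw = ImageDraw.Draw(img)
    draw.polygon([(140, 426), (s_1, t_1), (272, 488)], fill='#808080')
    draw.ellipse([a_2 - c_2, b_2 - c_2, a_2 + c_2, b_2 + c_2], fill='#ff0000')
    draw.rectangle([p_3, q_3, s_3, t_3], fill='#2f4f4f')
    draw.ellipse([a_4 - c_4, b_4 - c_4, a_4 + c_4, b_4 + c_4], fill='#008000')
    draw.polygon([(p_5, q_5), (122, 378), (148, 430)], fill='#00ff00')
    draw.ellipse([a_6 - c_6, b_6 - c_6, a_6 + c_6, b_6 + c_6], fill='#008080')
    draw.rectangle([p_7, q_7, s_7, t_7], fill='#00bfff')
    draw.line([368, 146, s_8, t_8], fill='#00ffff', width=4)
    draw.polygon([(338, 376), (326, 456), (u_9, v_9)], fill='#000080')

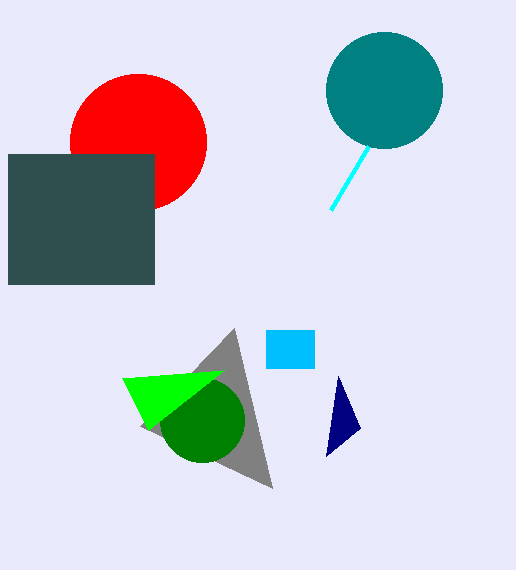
s_1 = 234, t_1 = 328, a_2 = 138, b_2 = 142, c_2 = 68, p_3 = 8, q_3 = 154, s_3 = 154, t_3 = 284, a_4 = 202, b_4 = 420, c_4 = 42, p_5 = 224, q_5 = 370, a_6 = 384, b_6 = 90, c_6 = 58, p_7 = 266, q_7 = 330, s_7 = 314, t_7 = 368, s_8 = 330, t_8 = 210, u_9 = 360, v_9 = 428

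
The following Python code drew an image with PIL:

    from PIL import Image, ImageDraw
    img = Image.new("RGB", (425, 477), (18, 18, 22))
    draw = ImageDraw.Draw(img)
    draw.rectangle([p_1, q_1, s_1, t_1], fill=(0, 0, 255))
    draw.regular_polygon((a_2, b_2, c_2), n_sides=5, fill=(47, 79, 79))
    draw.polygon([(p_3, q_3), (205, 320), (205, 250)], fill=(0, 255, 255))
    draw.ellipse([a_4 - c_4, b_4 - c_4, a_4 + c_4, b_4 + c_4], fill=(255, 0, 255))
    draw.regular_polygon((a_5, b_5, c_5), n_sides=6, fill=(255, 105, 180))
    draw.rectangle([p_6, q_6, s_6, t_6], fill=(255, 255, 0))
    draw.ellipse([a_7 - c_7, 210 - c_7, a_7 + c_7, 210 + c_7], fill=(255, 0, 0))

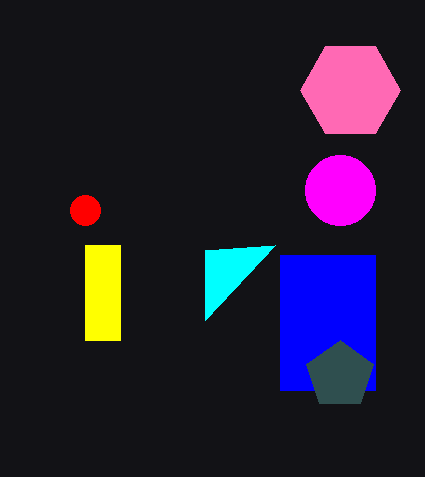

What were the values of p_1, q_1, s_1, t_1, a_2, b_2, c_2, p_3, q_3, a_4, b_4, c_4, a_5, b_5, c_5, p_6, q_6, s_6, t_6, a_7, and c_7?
p_1 = 280
q_1 = 255
s_1 = 375
t_1 = 390
a_2 = 340
b_2 = 375
c_2 = 35
p_3 = 275
q_3 = 245
a_4 = 340
b_4 = 190
c_4 = 35
a_5 = 350
b_5 = 90
c_5 = 50
p_6 = 85
q_6 = 245
s_6 = 120
t_6 = 340
a_7 = 85
c_7 = 15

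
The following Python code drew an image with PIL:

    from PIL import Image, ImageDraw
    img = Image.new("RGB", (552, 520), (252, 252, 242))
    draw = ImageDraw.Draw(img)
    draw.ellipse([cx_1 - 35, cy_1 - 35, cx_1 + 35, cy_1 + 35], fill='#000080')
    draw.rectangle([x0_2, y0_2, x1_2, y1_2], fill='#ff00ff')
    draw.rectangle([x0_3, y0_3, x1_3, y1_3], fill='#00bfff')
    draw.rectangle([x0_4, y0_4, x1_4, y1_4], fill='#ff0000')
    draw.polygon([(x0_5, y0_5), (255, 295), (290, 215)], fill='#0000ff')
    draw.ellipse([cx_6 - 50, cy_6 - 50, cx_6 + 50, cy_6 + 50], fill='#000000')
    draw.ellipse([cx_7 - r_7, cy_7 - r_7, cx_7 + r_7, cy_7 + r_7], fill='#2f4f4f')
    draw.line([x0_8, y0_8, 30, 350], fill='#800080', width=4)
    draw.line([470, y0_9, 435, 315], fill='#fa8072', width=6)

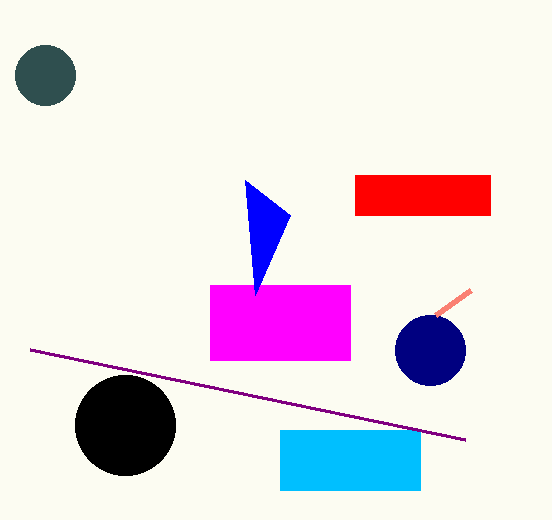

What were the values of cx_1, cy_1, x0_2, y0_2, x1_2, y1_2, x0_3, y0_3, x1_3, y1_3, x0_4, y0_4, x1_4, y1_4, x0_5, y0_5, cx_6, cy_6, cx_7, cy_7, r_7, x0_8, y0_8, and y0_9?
cx_1 = 430; cy_1 = 350; x0_2 = 210; y0_2 = 285; x1_2 = 350; y1_2 = 360; x0_3 = 280; y0_3 = 430; x1_3 = 420; y1_3 = 490; x0_4 = 355; y0_4 = 175; x1_4 = 490; y1_4 = 215; x0_5 = 245; y0_5 = 180; cx_6 = 125; cy_6 = 425; cx_7 = 45; cy_7 = 75; r_7 = 30; x0_8 = 465; y0_8 = 440; y0_9 = 290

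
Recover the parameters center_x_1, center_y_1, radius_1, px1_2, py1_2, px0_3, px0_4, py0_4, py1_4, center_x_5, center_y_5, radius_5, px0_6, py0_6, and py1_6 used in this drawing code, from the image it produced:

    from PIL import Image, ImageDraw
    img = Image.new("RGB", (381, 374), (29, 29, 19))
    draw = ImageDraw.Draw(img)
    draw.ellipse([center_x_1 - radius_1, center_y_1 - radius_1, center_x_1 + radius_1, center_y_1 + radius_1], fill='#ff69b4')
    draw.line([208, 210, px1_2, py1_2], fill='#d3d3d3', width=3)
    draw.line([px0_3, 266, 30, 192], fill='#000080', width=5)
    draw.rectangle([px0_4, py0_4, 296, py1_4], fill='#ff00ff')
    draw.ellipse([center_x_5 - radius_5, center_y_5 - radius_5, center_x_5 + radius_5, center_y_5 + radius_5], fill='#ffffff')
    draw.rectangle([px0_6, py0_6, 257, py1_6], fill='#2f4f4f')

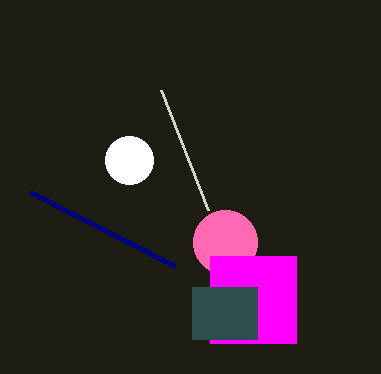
center_x_1 = 225
center_y_1 = 242
radius_1 = 32
px1_2 = 161
py1_2 = 90
px0_3 = 175
px0_4 = 210
py0_4 = 256
py1_4 = 343
center_x_5 = 129
center_y_5 = 160
radius_5 = 24
px0_6 = 192
py0_6 = 287
py1_6 = 339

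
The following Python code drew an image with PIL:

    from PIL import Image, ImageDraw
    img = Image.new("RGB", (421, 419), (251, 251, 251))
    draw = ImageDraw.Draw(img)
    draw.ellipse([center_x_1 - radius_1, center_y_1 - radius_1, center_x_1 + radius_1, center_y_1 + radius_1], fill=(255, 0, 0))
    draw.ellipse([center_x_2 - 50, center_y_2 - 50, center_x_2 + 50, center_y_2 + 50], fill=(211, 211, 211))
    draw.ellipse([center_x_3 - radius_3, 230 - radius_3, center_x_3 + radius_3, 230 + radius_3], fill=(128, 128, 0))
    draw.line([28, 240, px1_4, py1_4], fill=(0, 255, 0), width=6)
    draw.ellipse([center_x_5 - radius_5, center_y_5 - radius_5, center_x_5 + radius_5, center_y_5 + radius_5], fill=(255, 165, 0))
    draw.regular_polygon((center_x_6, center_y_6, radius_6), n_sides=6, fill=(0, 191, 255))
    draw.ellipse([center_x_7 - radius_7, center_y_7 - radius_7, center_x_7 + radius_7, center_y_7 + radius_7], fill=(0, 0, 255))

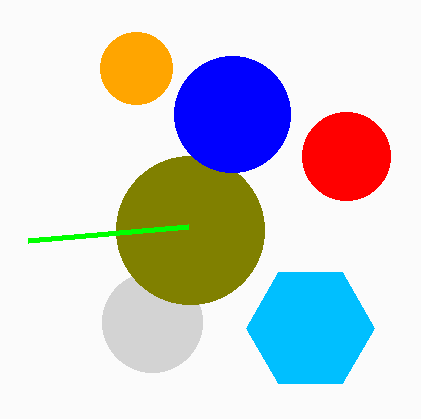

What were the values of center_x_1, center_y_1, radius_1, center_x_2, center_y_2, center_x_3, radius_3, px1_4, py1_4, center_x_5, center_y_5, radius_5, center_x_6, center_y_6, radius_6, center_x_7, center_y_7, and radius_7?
center_x_1 = 346
center_y_1 = 156
radius_1 = 44
center_x_2 = 152
center_y_2 = 322
center_x_3 = 190
radius_3 = 74
px1_4 = 188
py1_4 = 226
center_x_5 = 136
center_y_5 = 68
radius_5 = 36
center_x_6 = 310
center_y_6 = 328
radius_6 = 64
center_x_7 = 232
center_y_7 = 114
radius_7 = 58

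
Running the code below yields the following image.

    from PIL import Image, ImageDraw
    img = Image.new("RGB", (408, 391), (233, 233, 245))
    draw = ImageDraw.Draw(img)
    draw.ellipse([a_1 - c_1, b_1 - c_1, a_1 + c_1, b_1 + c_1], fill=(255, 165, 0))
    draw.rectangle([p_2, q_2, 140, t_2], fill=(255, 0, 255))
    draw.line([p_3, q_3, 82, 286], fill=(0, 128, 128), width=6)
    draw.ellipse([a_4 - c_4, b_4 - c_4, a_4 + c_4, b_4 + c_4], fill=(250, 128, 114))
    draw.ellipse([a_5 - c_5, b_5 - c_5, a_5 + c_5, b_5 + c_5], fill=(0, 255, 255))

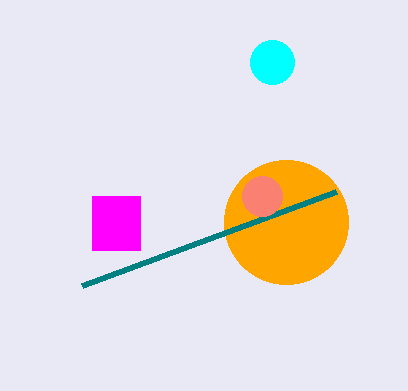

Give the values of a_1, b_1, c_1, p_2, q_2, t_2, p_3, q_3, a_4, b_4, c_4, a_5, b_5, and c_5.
a_1 = 286, b_1 = 222, c_1 = 62, p_2 = 92, q_2 = 196, t_2 = 250, p_3 = 336, q_3 = 192, a_4 = 262, b_4 = 196, c_4 = 20, a_5 = 272, b_5 = 62, c_5 = 22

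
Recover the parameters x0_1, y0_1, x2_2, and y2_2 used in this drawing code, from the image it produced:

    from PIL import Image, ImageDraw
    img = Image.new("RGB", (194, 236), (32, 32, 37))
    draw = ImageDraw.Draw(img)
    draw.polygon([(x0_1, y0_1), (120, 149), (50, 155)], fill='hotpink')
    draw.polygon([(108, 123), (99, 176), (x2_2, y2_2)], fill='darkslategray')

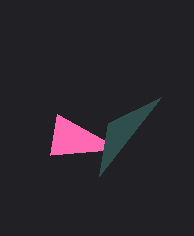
x0_1 = 57, y0_1 = 114, x2_2 = 161, y2_2 = 97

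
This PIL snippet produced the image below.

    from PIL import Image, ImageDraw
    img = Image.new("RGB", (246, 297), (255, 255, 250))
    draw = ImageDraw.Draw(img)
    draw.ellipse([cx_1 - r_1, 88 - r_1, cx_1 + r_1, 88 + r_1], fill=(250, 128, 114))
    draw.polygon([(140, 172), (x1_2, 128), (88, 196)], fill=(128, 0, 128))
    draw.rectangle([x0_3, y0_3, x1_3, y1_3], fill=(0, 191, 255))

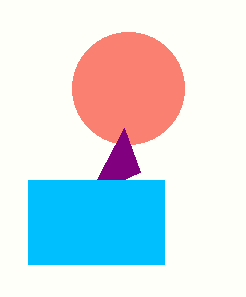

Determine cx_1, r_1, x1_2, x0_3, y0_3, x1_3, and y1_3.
cx_1 = 128, r_1 = 56, x1_2 = 124, x0_3 = 28, y0_3 = 180, x1_3 = 164, y1_3 = 264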